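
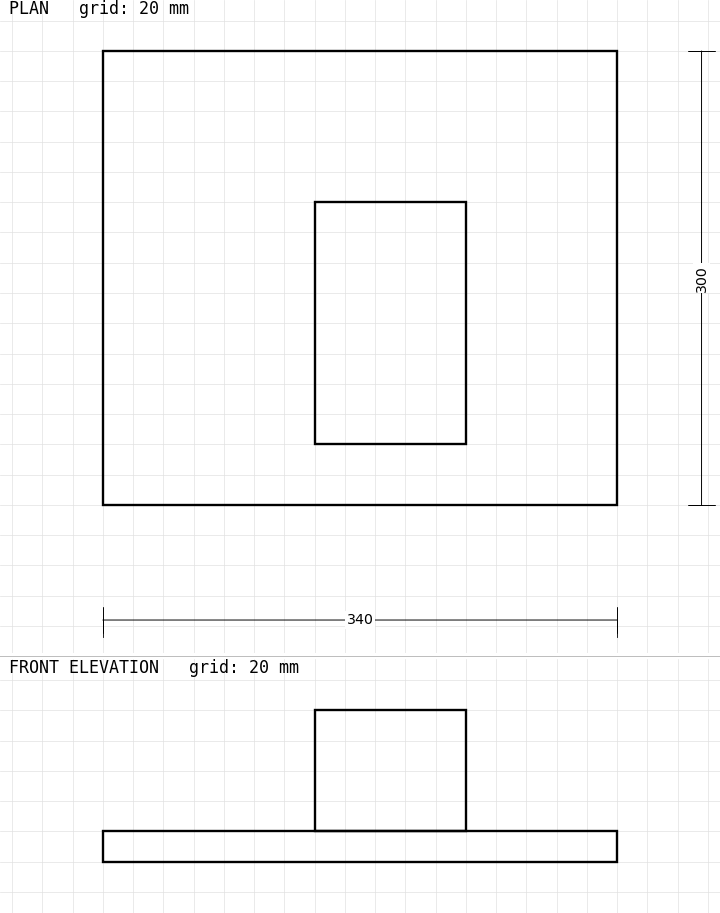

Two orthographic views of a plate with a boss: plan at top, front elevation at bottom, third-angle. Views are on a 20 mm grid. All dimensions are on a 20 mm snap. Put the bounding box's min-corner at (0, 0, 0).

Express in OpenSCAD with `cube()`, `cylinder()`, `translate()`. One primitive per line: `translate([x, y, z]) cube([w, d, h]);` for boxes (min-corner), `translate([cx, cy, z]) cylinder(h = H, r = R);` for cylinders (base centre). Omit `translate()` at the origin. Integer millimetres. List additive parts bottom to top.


cube([340, 300, 20]);
translate([140, 40, 20]) cube([100, 160, 80]);


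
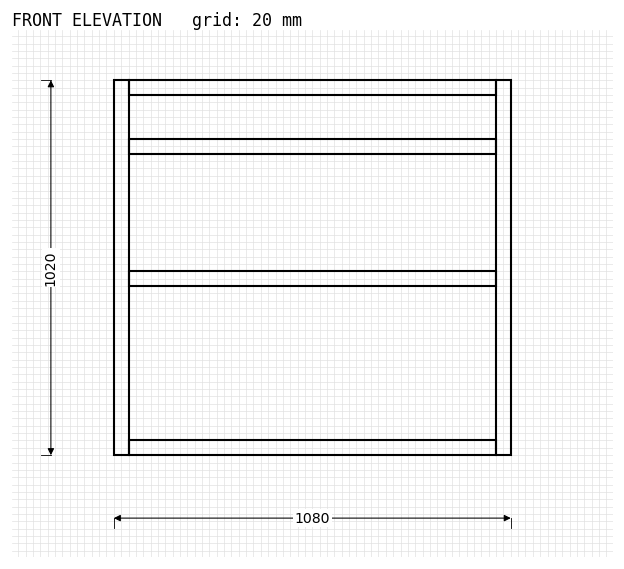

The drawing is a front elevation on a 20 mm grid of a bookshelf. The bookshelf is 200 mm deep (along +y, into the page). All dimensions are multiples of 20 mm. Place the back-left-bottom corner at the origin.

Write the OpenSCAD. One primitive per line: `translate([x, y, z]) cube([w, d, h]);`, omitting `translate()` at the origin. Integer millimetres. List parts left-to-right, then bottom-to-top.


cube([40, 200, 1020]);
translate([40, 0, 0]) cube([1000, 200, 40]);
translate([40, 0, 460]) cube([1000, 200, 40]);
translate([40, 0, 820]) cube([1000, 200, 40]);
translate([40, 0, 980]) cube([1000, 200, 40]);
translate([1040, 0, 0]) cube([40, 200, 1020]);


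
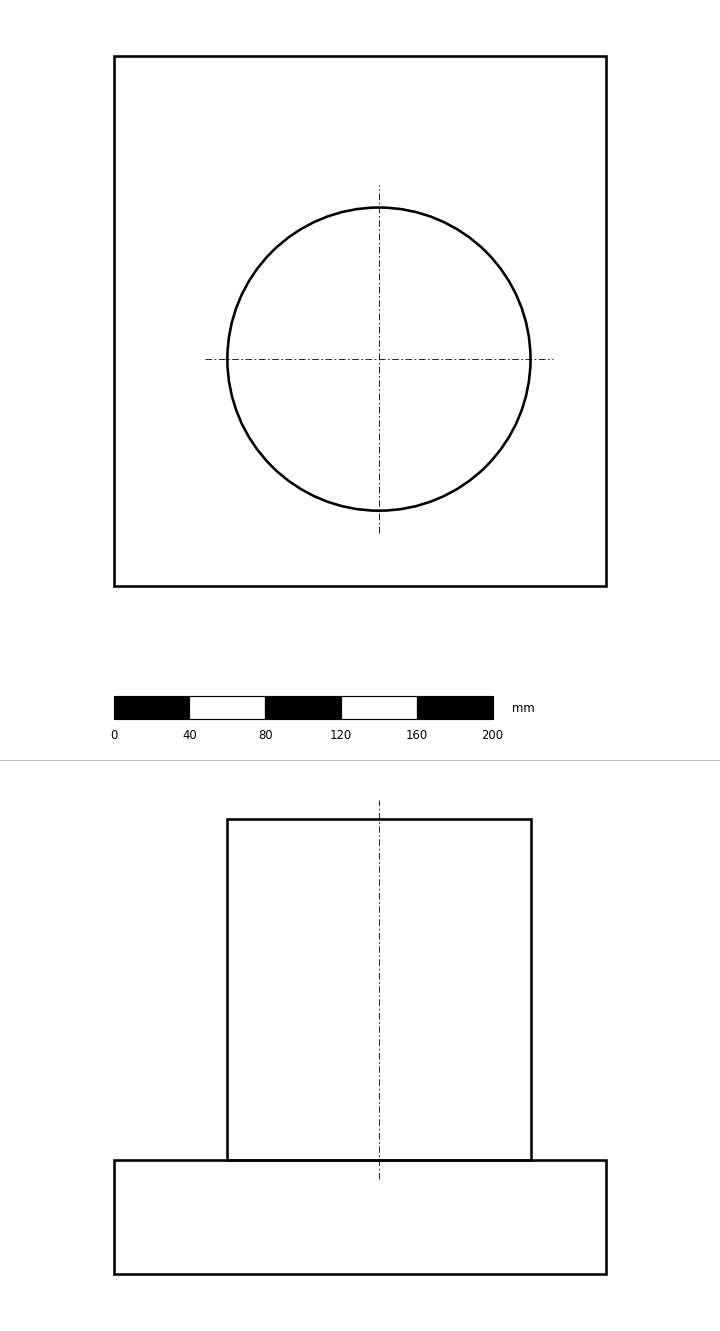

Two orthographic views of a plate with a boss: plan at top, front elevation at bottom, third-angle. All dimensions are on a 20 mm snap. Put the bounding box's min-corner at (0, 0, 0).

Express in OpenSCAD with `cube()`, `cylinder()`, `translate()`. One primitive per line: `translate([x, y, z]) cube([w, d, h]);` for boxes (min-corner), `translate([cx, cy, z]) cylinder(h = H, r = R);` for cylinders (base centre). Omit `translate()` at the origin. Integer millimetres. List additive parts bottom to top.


cube([260, 280, 60]);
translate([140, 120, 60]) cylinder(h = 180, r = 80);


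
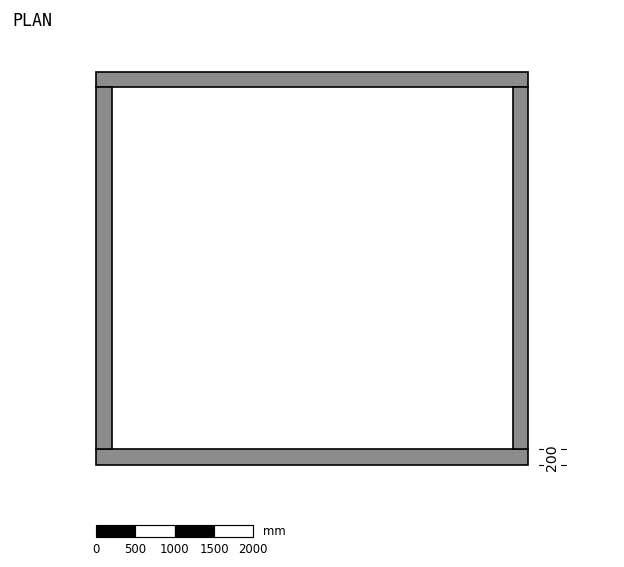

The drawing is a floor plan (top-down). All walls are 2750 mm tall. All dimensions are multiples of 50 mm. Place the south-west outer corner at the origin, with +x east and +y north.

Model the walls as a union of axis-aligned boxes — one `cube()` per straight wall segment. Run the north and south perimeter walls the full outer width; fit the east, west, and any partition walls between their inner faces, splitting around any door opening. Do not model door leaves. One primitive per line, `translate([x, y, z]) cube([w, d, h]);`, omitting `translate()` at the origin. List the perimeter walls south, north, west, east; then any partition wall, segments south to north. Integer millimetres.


cube([5500, 200, 2750]);
translate([0, 4800, 0]) cube([5500, 200, 2750]);
translate([0, 200, 0]) cube([200, 4600, 2750]);
translate([5300, 200, 0]) cube([200, 4600, 2750]);


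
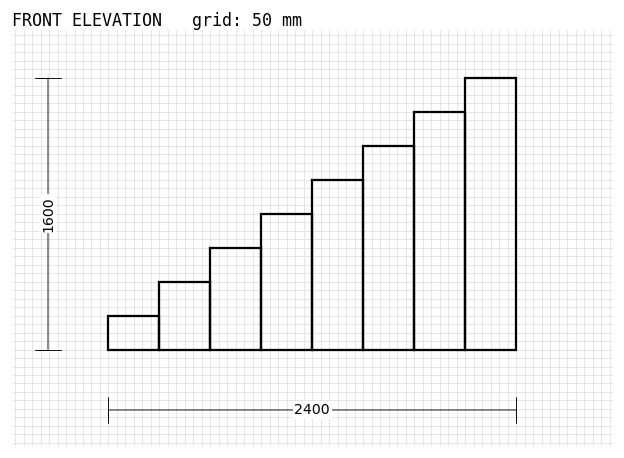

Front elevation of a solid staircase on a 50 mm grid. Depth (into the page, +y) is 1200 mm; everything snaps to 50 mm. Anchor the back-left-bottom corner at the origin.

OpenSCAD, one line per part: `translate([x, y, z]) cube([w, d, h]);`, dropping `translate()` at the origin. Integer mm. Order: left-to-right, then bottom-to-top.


cube([300, 1200, 200]);
translate([300, 0, 0]) cube([300, 1200, 400]);
translate([600, 0, 0]) cube([300, 1200, 600]);
translate([900, 0, 0]) cube([300, 1200, 800]);
translate([1200, 0, 0]) cube([300, 1200, 1000]);
translate([1500, 0, 0]) cube([300, 1200, 1200]);
translate([1800, 0, 0]) cube([300, 1200, 1400]);
translate([2100, 0, 0]) cube([300, 1200, 1600]);


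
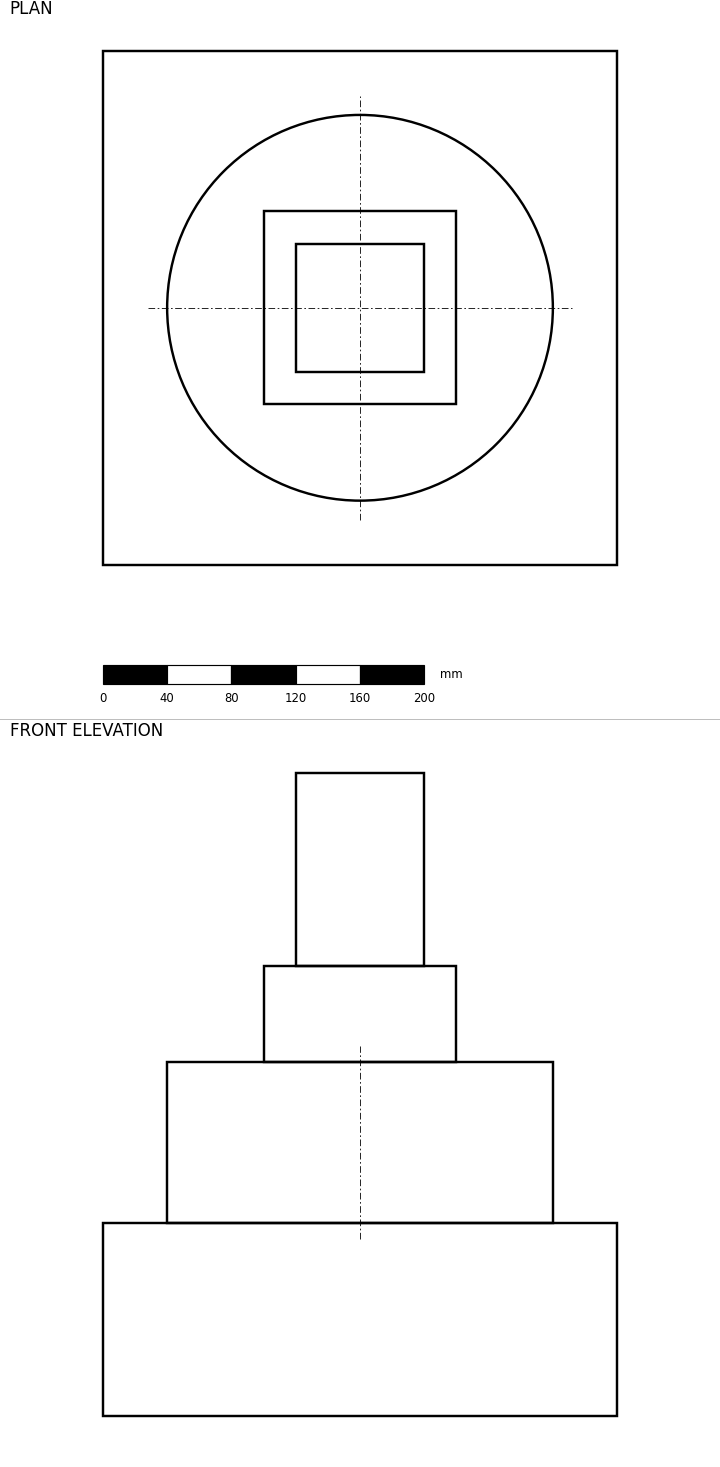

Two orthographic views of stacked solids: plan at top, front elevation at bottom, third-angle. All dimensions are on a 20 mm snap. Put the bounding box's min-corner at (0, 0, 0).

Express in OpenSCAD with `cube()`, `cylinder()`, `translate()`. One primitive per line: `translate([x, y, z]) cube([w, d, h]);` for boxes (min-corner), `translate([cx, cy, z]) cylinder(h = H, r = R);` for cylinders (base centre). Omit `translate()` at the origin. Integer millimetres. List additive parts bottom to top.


cube([320, 320, 120]);
translate([160, 160, 120]) cylinder(h = 100, r = 120);
translate([100, 100, 220]) cube([120, 120, 60]);
translate([120, 120, 280]) cube([80, 80, 120]);


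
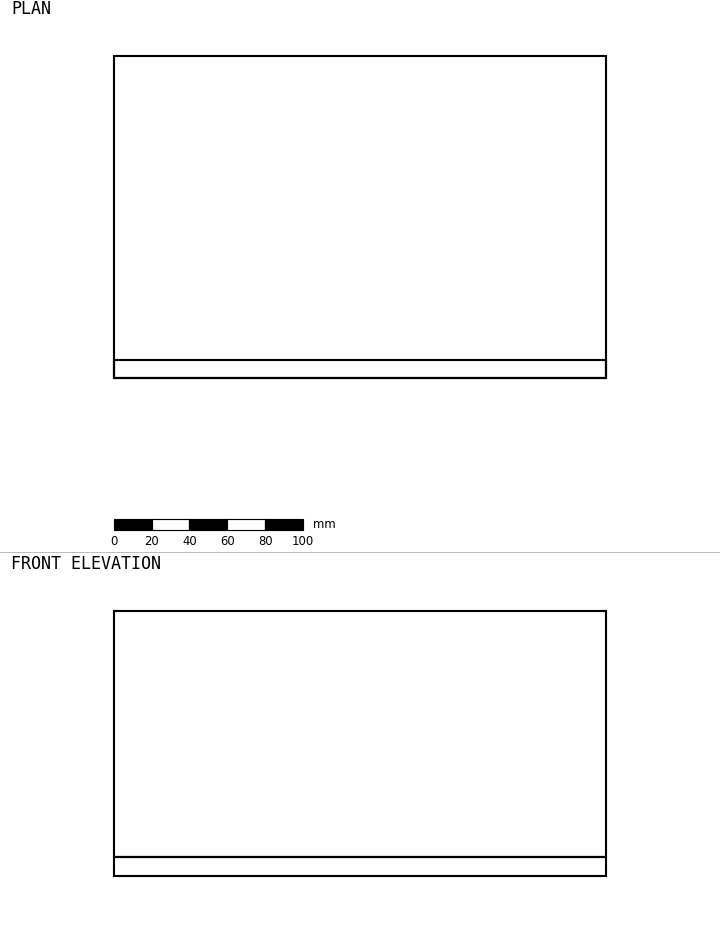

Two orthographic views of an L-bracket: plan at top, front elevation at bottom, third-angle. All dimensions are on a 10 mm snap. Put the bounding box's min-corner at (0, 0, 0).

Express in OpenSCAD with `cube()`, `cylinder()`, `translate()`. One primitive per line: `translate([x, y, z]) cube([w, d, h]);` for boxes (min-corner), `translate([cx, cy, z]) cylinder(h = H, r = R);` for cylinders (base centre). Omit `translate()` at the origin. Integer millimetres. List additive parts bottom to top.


cube([260, 170, 10]);
translate([0, 0, 10]) cube([260, 10, 130]);


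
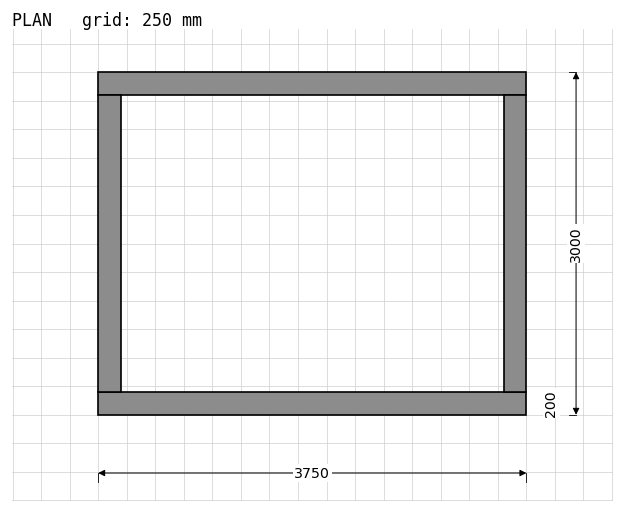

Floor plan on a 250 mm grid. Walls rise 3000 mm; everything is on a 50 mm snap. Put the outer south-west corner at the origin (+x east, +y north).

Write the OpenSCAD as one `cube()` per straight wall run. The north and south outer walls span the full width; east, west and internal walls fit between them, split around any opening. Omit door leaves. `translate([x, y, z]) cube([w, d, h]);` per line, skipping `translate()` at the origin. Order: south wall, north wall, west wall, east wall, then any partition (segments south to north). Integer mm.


cube([3750, 200, 3000]);
translate([0, 2800, 0]) cube([3750, 200, 3000]);
translate([0, 200, 0]) cube([200, 2600, 3000]);
translate([3550, 200, 0]) cube([200, 2600, 3000]);


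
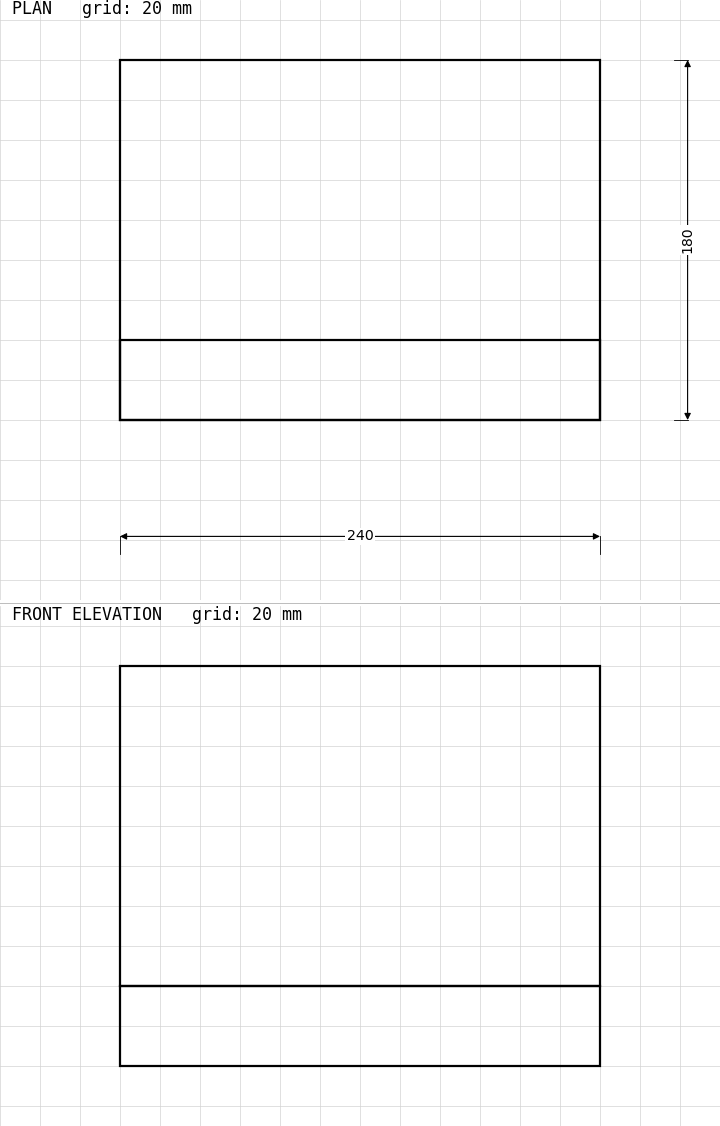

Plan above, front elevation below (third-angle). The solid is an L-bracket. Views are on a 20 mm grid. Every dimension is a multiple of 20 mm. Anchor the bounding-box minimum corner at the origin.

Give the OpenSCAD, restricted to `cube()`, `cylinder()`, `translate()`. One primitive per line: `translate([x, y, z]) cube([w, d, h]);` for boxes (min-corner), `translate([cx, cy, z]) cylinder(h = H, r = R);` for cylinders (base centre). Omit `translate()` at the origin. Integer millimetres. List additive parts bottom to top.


cube([240, 180, 40]);
translate([0, 0, 40]) cube([240, 40, 160]);


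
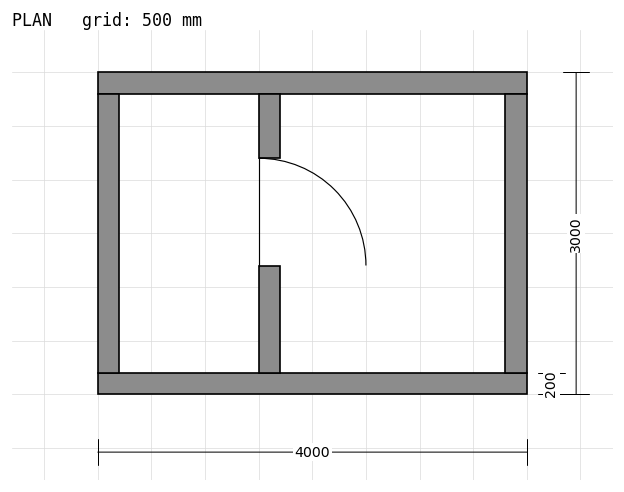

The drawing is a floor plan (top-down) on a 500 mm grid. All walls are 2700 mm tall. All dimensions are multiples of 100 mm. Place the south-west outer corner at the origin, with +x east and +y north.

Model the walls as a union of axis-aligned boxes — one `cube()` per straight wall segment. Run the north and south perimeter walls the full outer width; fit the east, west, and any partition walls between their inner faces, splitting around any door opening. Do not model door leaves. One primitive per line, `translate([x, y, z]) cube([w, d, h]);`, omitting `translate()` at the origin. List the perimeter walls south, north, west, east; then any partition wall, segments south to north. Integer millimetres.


cube([4000, 200, 2700]);
translate([0, 2800, 0]) cube([4000, 200, 2700]);
translate([0, 200, 0]) cube([200, 2600, 2700]);
translate([3800, 200, 0]) cube([200, 2600, 2700]);
translate([1500, 200, 0]) cube([200, 1000, 2700]);
translate([1500, 2200, 0]) cube([200, 600, 2700]);


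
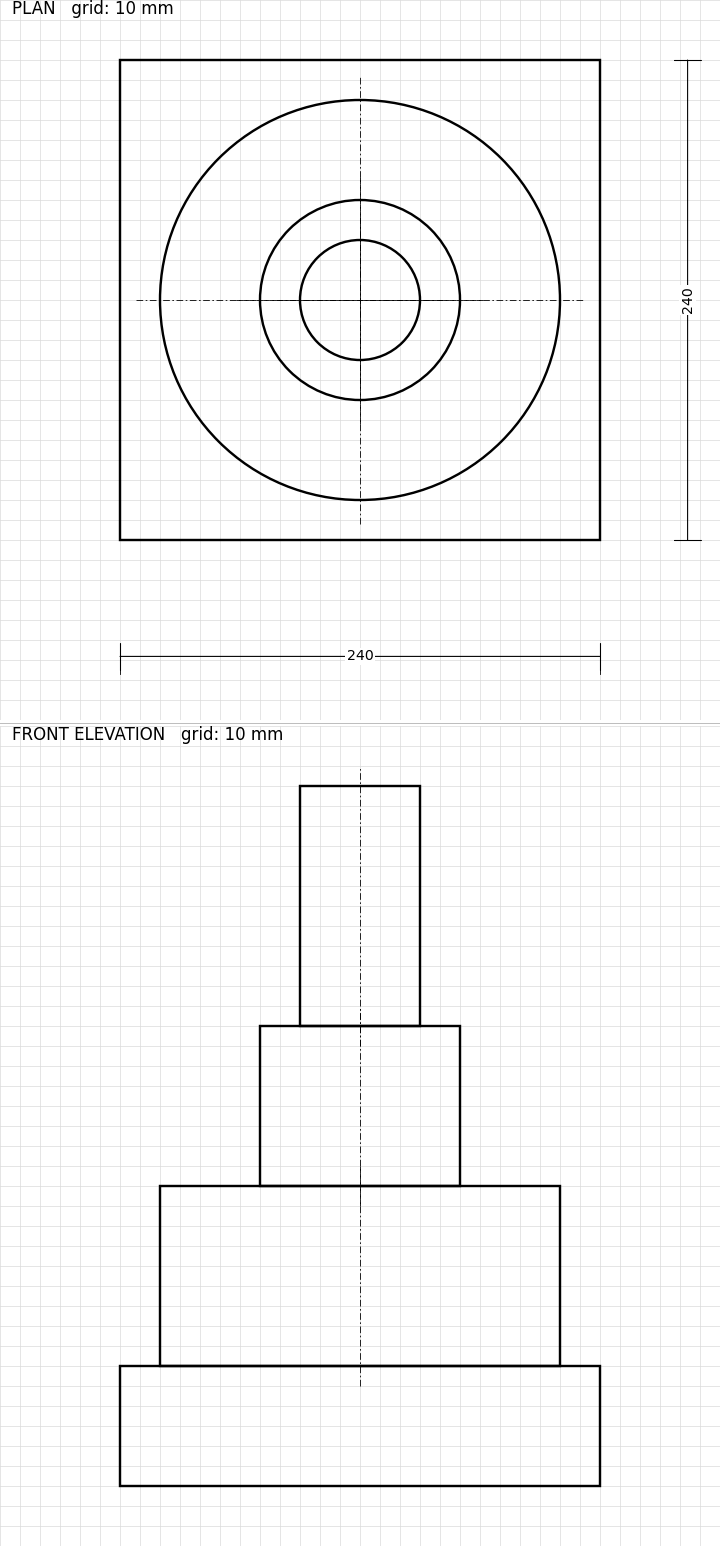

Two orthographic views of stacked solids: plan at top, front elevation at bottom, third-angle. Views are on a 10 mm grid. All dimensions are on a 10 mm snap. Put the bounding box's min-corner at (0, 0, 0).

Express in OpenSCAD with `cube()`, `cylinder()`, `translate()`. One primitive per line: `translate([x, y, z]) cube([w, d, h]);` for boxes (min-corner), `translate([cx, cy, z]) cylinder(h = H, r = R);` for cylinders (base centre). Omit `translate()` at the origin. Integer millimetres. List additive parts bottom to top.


cube([240, 240, 60]);
translate([120, 120, 60]) cylinder(h = 90, r = 100);
translate([120, 120, 150]) cylinder(h = 80, r = 50);
translate([120, 120, 230]) cylinder(h = 120, r = 30);


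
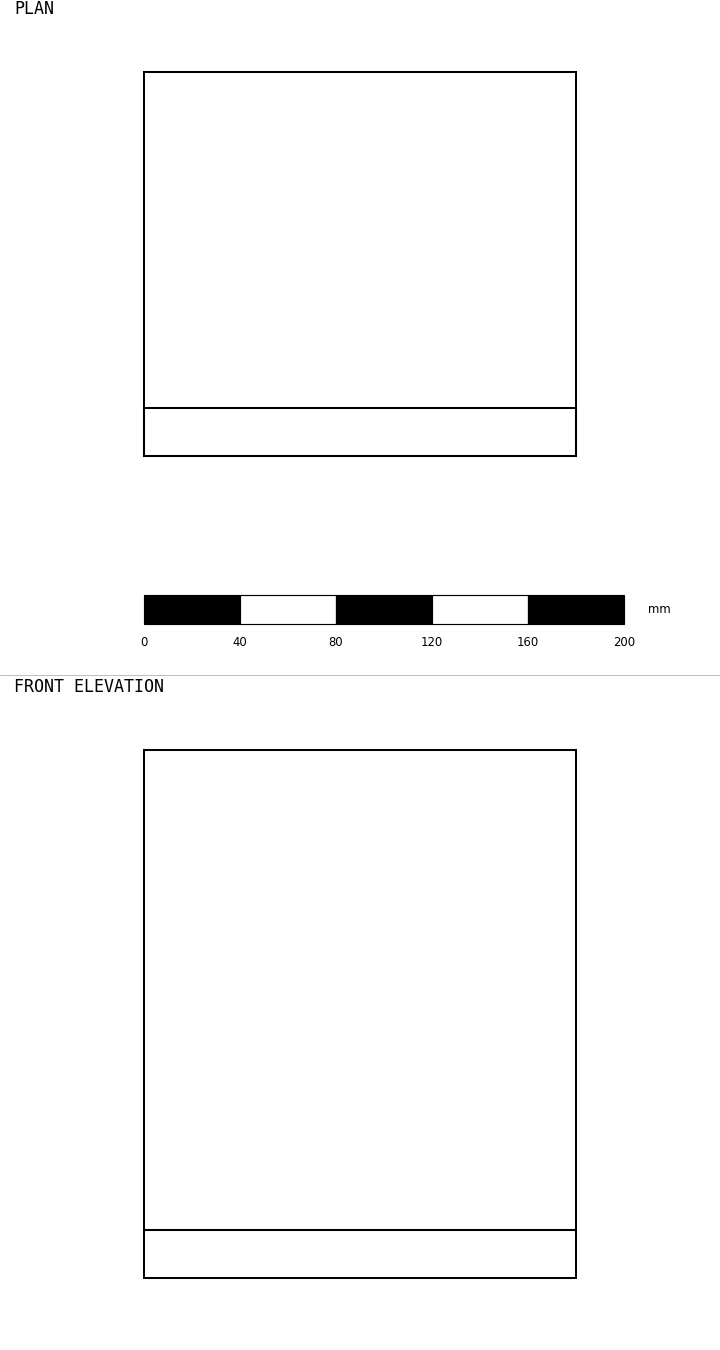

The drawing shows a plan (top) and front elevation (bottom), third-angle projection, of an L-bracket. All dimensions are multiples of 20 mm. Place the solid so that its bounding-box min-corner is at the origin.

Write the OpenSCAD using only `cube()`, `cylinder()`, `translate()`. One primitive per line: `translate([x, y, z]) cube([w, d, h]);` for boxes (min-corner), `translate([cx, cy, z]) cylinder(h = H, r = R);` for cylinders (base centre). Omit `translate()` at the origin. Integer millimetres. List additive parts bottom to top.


cube([180, 160, 20]);
translate([0, 0, 20]) cube([180, 20, 200]);


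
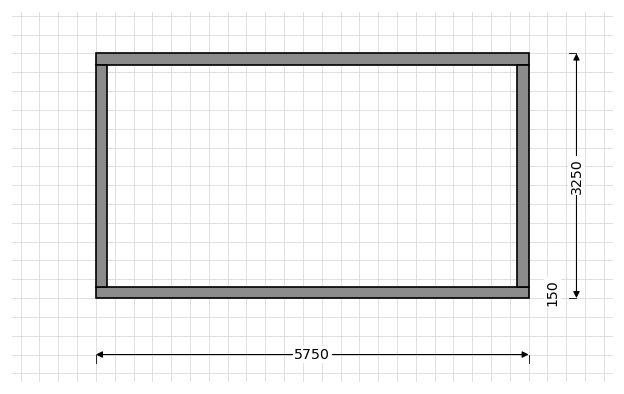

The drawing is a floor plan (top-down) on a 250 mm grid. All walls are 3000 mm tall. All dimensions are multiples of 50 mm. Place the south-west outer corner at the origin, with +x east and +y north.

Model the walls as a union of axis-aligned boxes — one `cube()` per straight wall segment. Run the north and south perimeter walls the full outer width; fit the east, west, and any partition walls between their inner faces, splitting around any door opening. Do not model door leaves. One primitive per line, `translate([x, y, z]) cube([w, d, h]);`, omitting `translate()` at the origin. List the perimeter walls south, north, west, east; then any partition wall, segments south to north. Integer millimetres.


cube([5750, 150, 3000]);
translate([0, 3100, 0]) cube([5750, 150, 3000]);
translate([0, 150, 0]) cube([150, 2950, 3000]);
translate([5600, 150, 0]) cube([150, 2950, 3000]);


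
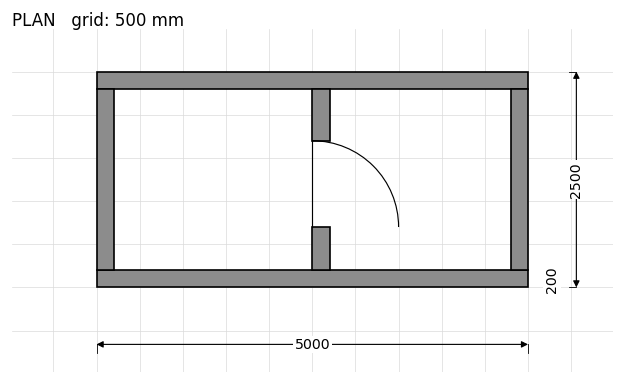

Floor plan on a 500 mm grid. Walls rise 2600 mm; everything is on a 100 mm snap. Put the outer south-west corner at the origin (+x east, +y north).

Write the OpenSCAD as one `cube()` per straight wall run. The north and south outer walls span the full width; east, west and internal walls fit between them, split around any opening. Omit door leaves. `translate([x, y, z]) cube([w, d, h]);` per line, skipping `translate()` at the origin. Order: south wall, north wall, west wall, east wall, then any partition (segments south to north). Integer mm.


cube([5000, 200, 2600]);
translate([0, 2300, 0]) cube([5000, 200, 2600]);
translate([0, 200, 0]) cube([200, 2100, 2600]);
translate([4800, 200, 0]) cube([200, 2100, 2600]);
translate([2500, 200, 0]) cube([200, 500, 2600]);
translate([2500, 1700, 0]) cube([200, 600, 2600]);


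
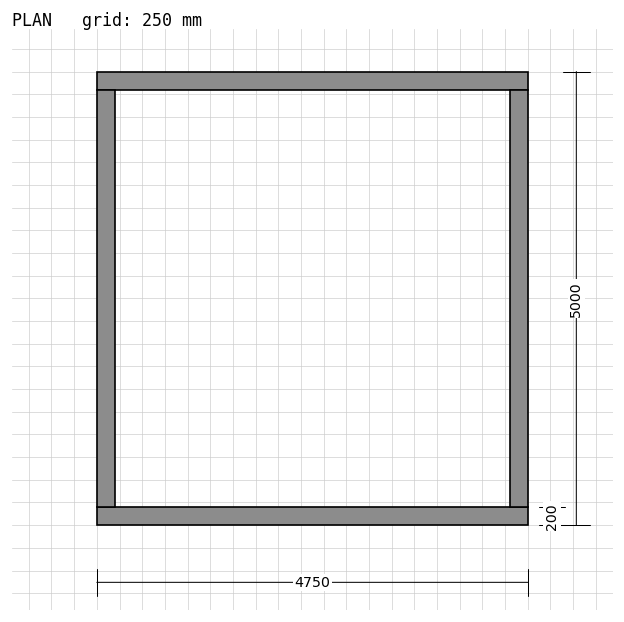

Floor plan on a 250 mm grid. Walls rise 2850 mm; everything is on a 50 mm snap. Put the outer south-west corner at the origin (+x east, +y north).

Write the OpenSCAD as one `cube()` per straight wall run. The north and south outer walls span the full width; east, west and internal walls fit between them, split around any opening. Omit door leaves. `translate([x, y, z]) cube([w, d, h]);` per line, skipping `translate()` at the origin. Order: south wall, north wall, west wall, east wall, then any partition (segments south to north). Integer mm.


cube([4750, 200, 2850]);
translate([0, 4800, 0]) cube([4750, 200, 2850]);
translate([0, 200, 0]) cube([200, 4600, 2850]);
translate([4550, 200, 0]) cube([200, 4600, 2850]);


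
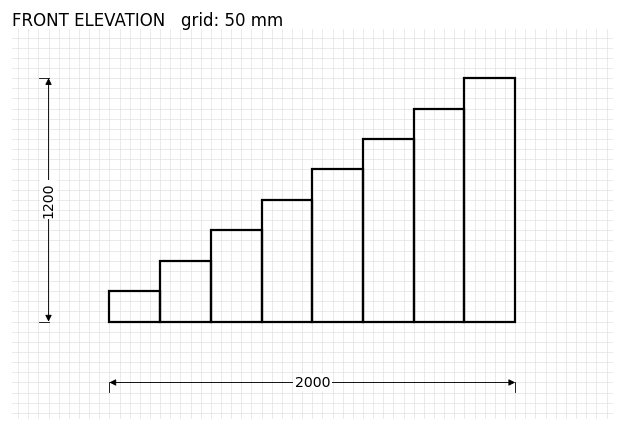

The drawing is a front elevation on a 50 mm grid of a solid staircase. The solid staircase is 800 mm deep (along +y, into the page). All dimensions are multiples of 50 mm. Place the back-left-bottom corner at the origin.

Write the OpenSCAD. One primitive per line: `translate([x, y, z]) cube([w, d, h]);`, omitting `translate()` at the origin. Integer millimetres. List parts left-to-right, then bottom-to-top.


cube([250, 800, 150]);
translate([250, 0, 0]) cube([250, 800, 300]);
translate([500, 0, 0]) cube([250, 800, 450]);
translate([750, 0, 0]) cube([250, 800, 600]);
translate([1000, 0, 0]) cube([250, 800, 750]);
translate([1250, 0, 0]) cube([250, 800, 900]);
translate([1500, 0, 0]) cube([250, 800, 1050]);
translate([1750, 0, 0]) cube([250, 800, 1200]);


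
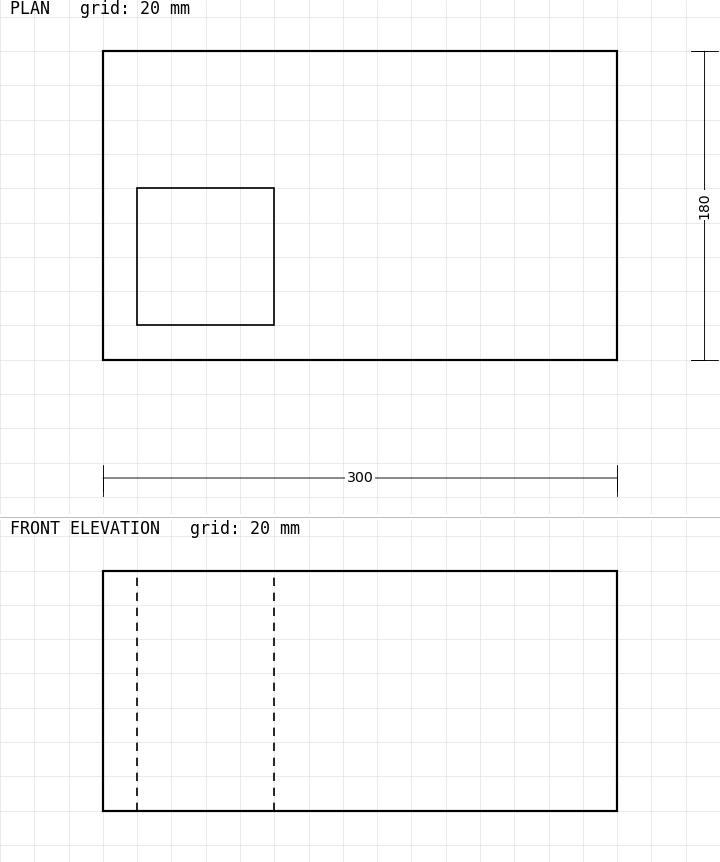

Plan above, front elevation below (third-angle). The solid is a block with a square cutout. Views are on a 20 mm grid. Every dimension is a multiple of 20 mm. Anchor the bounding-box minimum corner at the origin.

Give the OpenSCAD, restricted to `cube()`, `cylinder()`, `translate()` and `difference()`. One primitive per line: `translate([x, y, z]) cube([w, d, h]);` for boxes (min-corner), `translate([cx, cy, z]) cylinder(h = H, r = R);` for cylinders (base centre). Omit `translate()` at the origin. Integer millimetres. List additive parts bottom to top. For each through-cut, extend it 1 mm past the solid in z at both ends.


difference() {
  cube([300, 180, 140]);
  translate([20, 20, -1]) cube([80, 80, 142]);
}


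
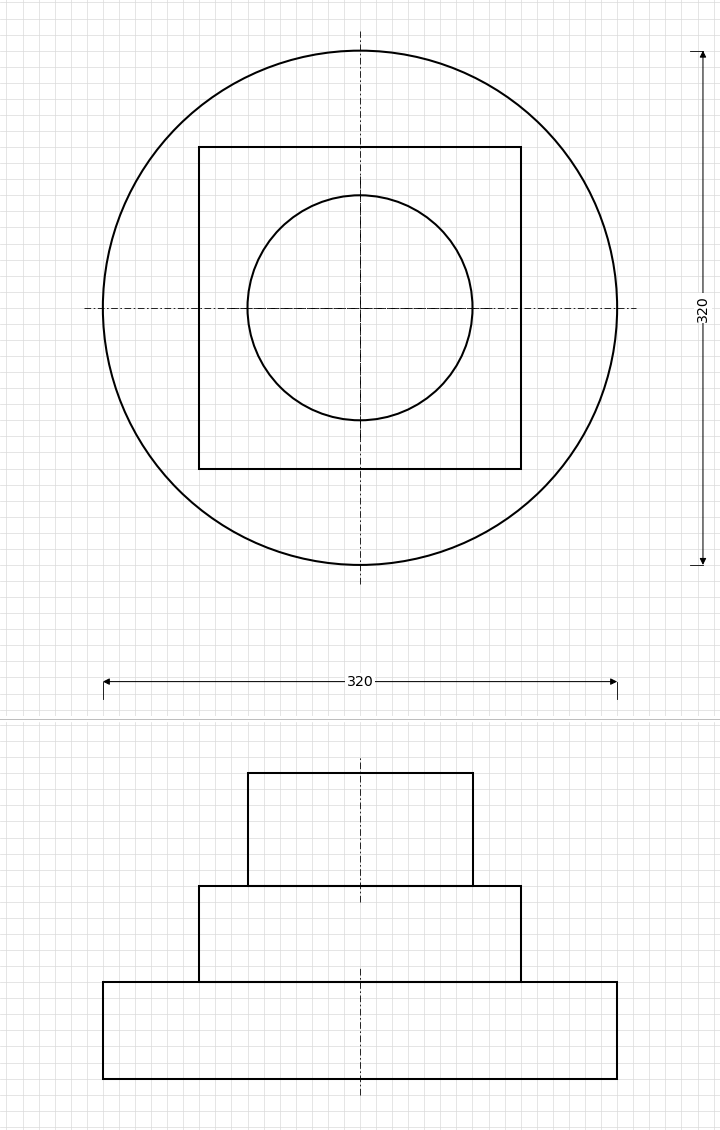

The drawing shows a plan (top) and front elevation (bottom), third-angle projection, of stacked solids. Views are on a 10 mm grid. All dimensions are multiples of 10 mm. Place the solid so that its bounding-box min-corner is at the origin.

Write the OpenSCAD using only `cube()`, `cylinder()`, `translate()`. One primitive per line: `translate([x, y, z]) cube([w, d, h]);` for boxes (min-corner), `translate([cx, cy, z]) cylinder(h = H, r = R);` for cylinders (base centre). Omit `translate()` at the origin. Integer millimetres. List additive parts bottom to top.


translate([160, 160, 0]) cylinder(h = 60, r = 160);
translate([60, 60, 60]) cube([200, 200, 60]);
translate([160, 160, 120]) cylinder(h = 70, r = 70);


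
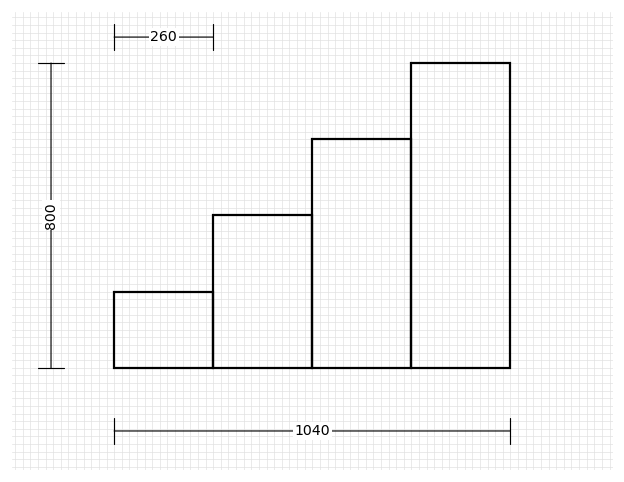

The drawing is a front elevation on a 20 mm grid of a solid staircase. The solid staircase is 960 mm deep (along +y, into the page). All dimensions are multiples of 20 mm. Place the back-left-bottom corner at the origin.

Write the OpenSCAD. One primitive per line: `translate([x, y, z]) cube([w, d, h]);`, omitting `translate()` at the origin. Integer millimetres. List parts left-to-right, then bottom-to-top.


cube([260, 960, 200]);
translate([260, 0, 0]) cube([260, 960, 400]);
translate([520, 0, 0]) cube([260, 960, 600]);
translate([780, 0, 0]) cube([260, 960, 800]);


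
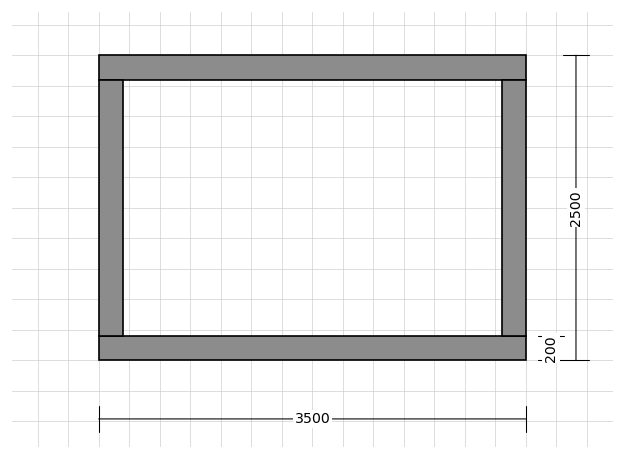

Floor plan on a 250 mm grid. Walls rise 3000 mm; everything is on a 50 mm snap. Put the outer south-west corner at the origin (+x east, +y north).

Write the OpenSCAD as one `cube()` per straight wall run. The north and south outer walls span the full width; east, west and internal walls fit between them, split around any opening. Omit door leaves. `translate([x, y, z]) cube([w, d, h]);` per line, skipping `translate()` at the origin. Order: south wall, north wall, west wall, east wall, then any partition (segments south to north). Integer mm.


cube([3500, 200, 3000]);
translate([0, 2300, 0]) cube([3500, 200, 3000]);
translate([0, 200, 0]) cube([200, 2100, 3000]);
translate([3300, 200, 0]) cube([200, 2100, 3000]);


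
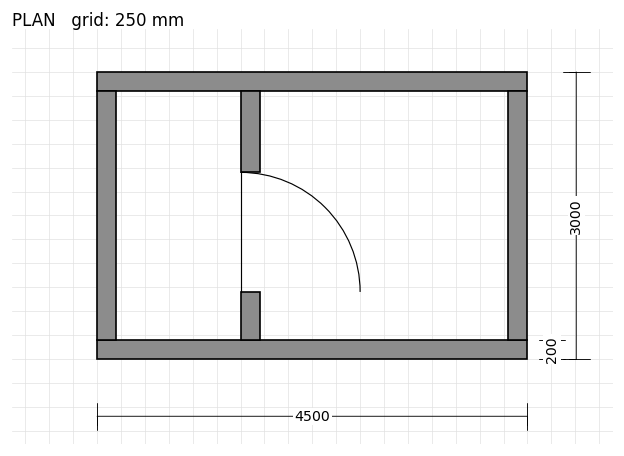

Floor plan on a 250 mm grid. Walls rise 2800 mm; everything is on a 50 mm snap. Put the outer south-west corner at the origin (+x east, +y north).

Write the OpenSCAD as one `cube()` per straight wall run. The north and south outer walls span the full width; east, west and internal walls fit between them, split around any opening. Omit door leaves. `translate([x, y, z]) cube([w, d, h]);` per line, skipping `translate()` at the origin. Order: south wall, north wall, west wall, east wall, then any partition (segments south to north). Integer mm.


cube([4500, 200, 2800]);
translate([0, 2800, 0]) cube([4500, 200, 2800]);
translate([0, 200, 0]) cube([200, 2600, 2800]);
translate([4300, 200, 0]) cube([200, 2600, 2800]);
translate([1500, 200, 0]) cube([200, 500, 2800]);
translate([1500, 1950, 0]) cube([200, 850, 2800]);


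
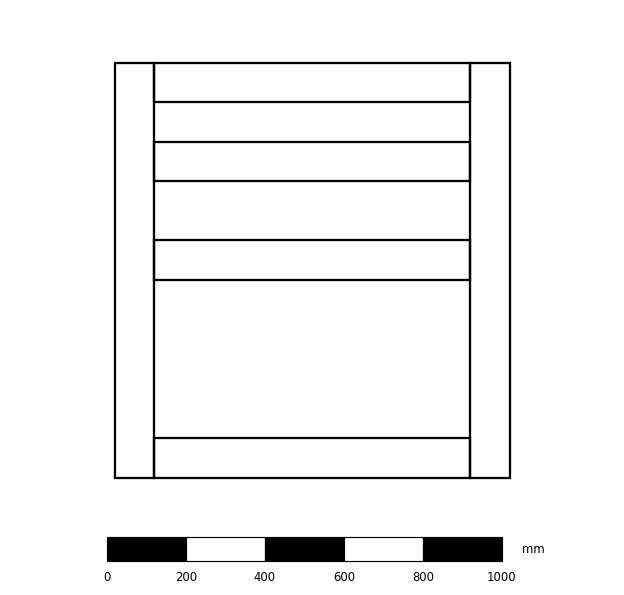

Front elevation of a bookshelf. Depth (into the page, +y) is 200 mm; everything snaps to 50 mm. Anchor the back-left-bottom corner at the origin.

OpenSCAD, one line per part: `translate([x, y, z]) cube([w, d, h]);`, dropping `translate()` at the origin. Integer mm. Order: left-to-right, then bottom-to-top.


cube([100, 200, 1050]);
translate([100, 0, 0]) cube([800, 200, 100]);
translate([100, 0, 500]) cube([800, 200, 100]);
translate([100, 0, 750]) cube([800, 200, 100]);
translate([100, 0, 950]) cube([800, 200, 100]);
translate([900, 0, 0]) cube([100, 200, 1050]);


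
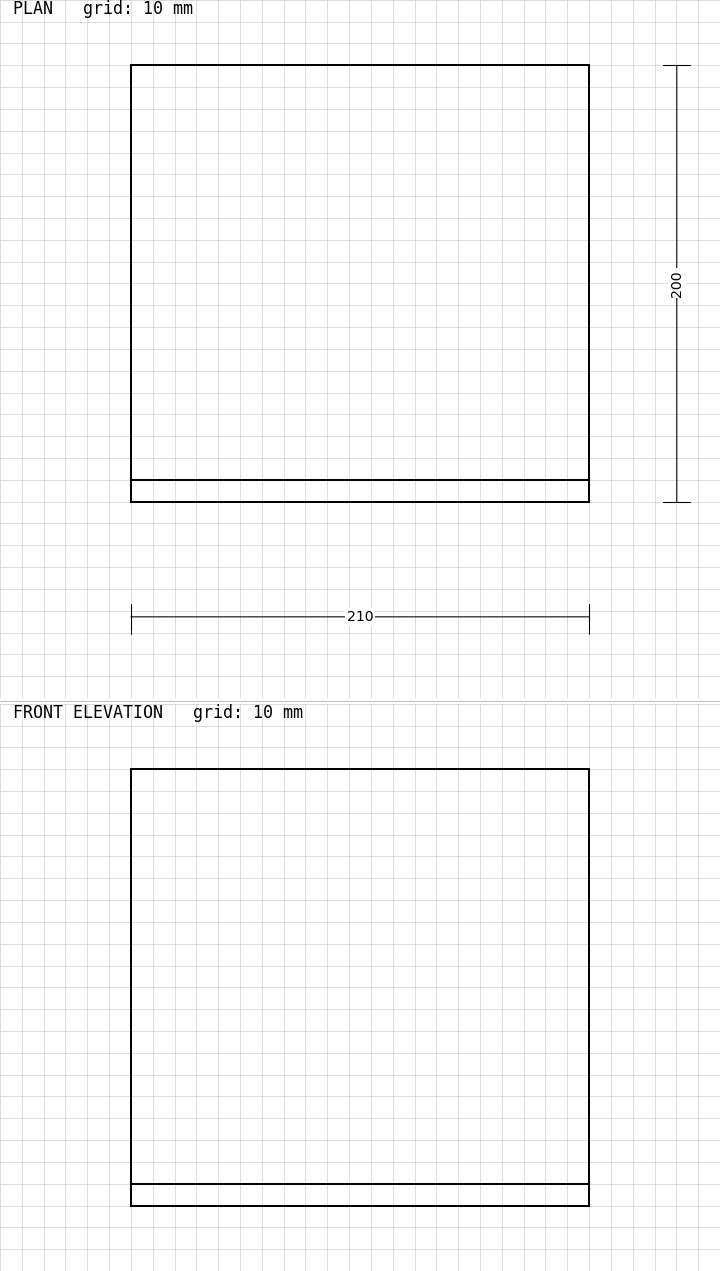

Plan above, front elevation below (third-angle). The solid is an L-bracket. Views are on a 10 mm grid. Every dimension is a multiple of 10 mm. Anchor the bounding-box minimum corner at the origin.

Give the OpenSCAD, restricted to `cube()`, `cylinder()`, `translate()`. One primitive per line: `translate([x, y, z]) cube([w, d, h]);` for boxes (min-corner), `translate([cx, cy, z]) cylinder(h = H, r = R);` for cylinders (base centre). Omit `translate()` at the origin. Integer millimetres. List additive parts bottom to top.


cube([210, 200, 10]);
translate([0, 0, 10]) cube([210, 10, 190]);


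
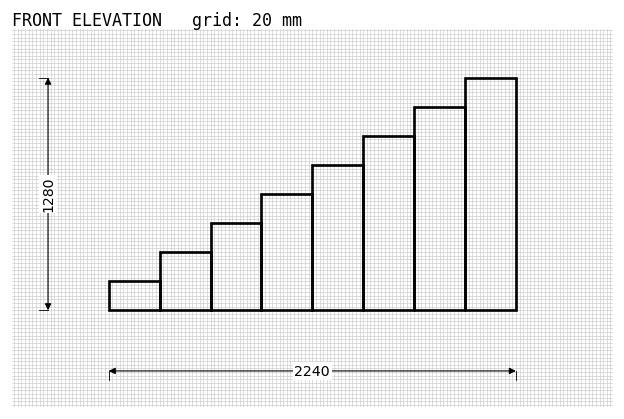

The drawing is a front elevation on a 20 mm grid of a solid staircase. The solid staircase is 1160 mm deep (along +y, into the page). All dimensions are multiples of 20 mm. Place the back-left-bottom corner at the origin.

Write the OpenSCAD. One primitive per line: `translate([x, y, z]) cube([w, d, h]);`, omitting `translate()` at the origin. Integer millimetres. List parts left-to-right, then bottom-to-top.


cube([280, 1160, 160]);
translate([280, 0, 0]) cube([280, 1160, 320]);
translate([560, 0, 0]) cube([280, 1160, 480]);
translate([840, 0, 0]) cube([280, 1160, 640]);
translate([1120, 0, 0]) cube([280, 1160, 800]);
translate([1400, 0, 0]) cube([280, 1160, 960]);
translate([1680, 0, 0]) cube([280, 1160, 1120]);
translate([1960, 0, 0]) cube([280, 1160, 1280]);


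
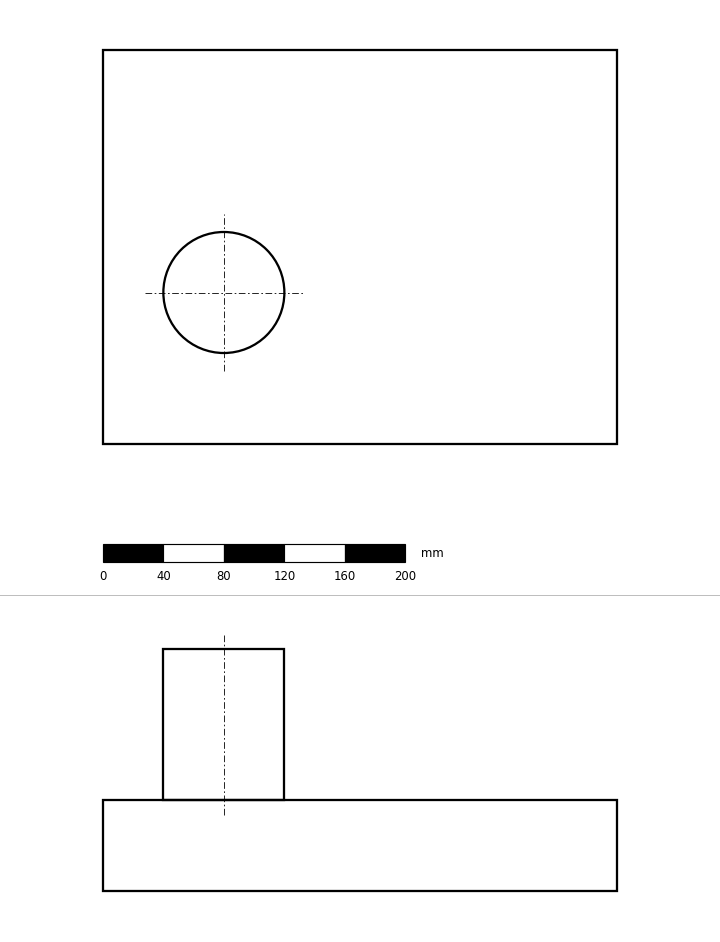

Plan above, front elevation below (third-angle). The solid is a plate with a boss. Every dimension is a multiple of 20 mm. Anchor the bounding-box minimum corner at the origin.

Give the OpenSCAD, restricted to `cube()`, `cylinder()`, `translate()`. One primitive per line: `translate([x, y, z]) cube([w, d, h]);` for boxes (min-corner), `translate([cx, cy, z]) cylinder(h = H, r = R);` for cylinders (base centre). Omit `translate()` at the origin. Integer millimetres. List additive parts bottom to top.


cube([340, 260, 60]);
translate([80, 100, 60]) cylinder(h = 100, r = 40);


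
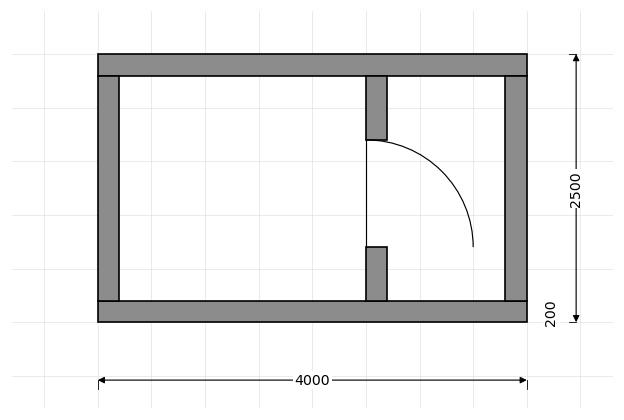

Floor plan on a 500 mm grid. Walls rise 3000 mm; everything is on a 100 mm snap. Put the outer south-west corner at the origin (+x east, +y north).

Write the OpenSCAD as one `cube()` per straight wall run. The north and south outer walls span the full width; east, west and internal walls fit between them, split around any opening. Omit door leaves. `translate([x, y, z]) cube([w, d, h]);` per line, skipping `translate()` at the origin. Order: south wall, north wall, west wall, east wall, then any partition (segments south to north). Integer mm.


cube([4000, 200, 3000]);
translate([0, 2300, 0]) cube([4000, 200, 3000]);
translate([0, 200, 0]) cube([200, 2100, 3000]);
translate([3800, 200, 0]) cube([200, 2100, 3000]);
translate([2500, 200, 0]) cube([200, 500, 3000]);
translate([2500, 1700, 0]) cube([200, 600, 3000]);


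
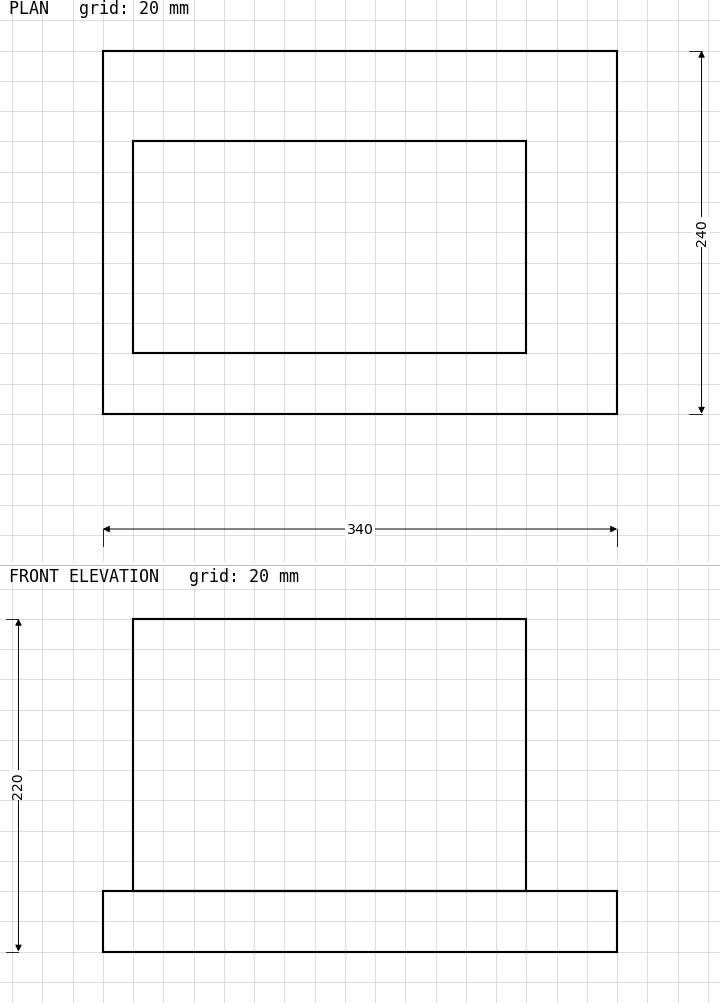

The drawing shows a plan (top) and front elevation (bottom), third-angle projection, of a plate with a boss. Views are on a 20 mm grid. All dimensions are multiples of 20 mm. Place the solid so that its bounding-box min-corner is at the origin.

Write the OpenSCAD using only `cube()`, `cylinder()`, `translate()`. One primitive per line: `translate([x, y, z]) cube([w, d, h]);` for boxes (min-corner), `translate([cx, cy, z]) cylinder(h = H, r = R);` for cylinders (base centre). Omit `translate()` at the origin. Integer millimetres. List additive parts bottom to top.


cube([340, 240, 40]);
translate([20, 40, 40]) cube([260, 140, 180]);


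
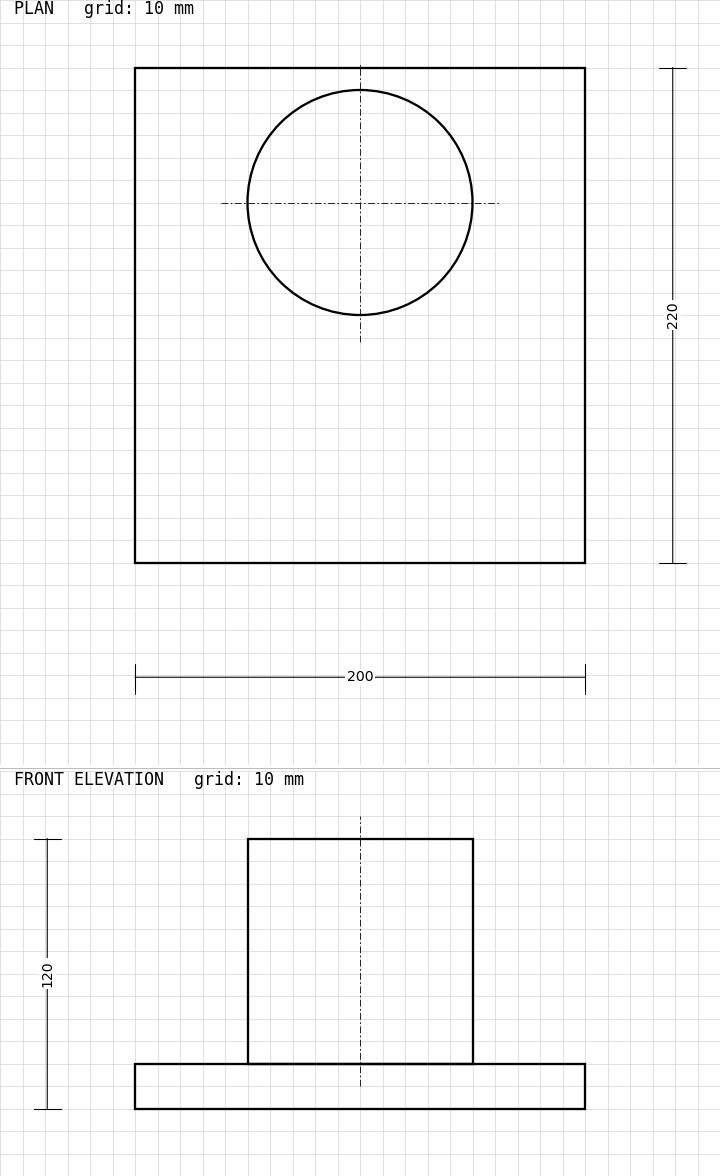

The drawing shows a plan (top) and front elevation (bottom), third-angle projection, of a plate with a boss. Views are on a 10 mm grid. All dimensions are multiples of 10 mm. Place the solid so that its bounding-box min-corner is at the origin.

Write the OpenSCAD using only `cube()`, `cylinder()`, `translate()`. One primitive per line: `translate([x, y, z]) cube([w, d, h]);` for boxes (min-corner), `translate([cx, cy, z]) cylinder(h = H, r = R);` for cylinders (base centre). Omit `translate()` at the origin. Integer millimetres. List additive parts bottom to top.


cube([200, 220, 20]);
translate([100, 160, 20]) cylinder(h = 100, r = 50);


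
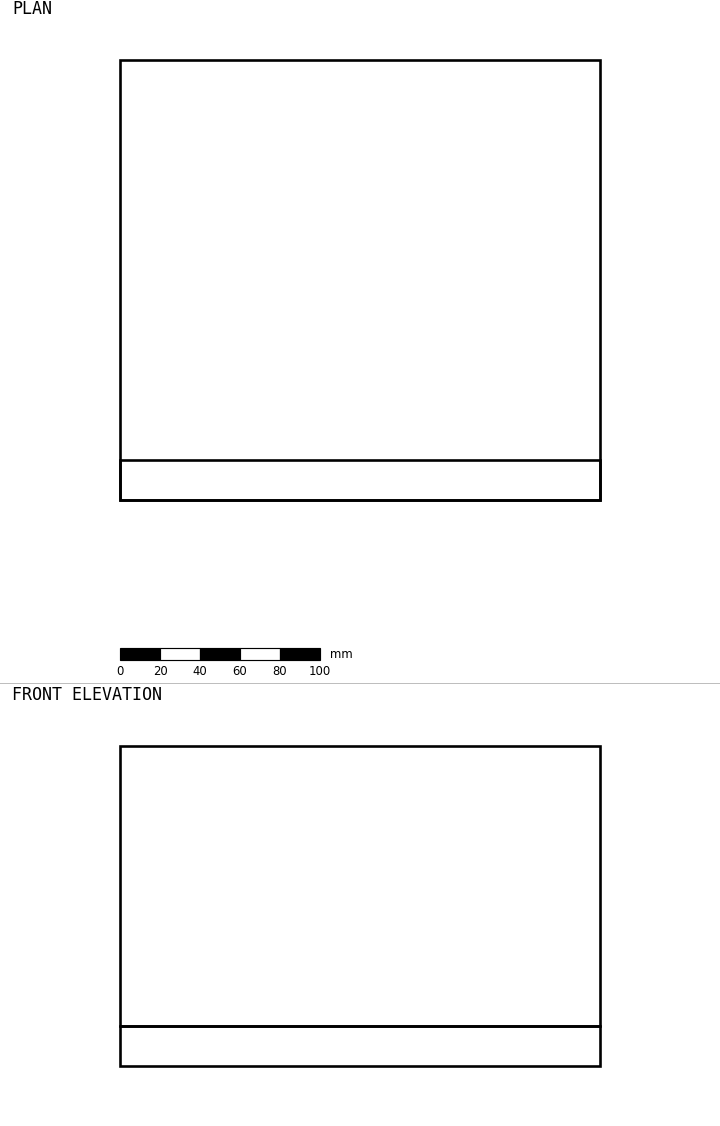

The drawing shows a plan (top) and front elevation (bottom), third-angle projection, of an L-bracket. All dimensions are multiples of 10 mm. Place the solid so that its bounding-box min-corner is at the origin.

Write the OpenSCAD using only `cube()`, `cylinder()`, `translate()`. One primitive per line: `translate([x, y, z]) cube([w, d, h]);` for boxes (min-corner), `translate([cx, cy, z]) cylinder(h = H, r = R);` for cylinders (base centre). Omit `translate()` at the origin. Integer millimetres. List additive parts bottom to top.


cube([240, 220, 20]);
translate([0, 0, 20]) cube([240, 20, 140]);


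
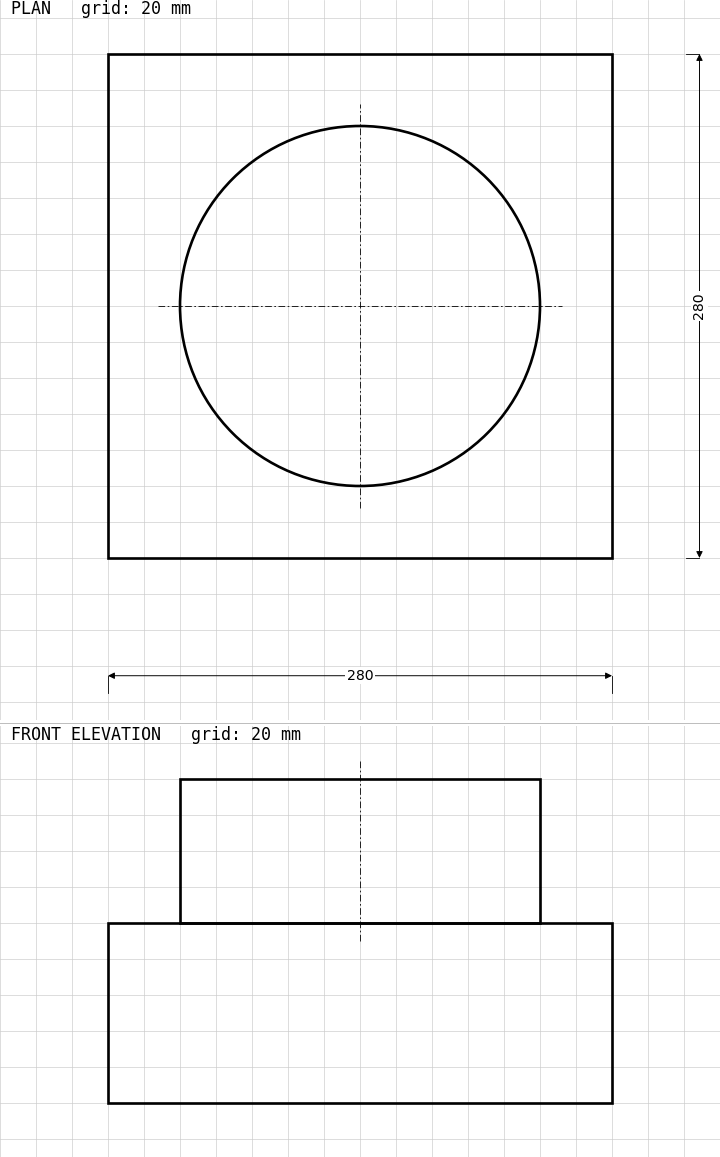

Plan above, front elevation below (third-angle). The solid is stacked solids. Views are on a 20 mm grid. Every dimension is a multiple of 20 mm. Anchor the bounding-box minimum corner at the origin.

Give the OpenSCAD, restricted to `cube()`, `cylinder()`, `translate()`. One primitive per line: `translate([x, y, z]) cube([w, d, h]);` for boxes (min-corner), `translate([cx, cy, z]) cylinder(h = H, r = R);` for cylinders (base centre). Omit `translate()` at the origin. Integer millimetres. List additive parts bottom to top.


cube([280, 280, 100]);
translate([140, 140, 100]) cylinder(h = 80, r = 100);


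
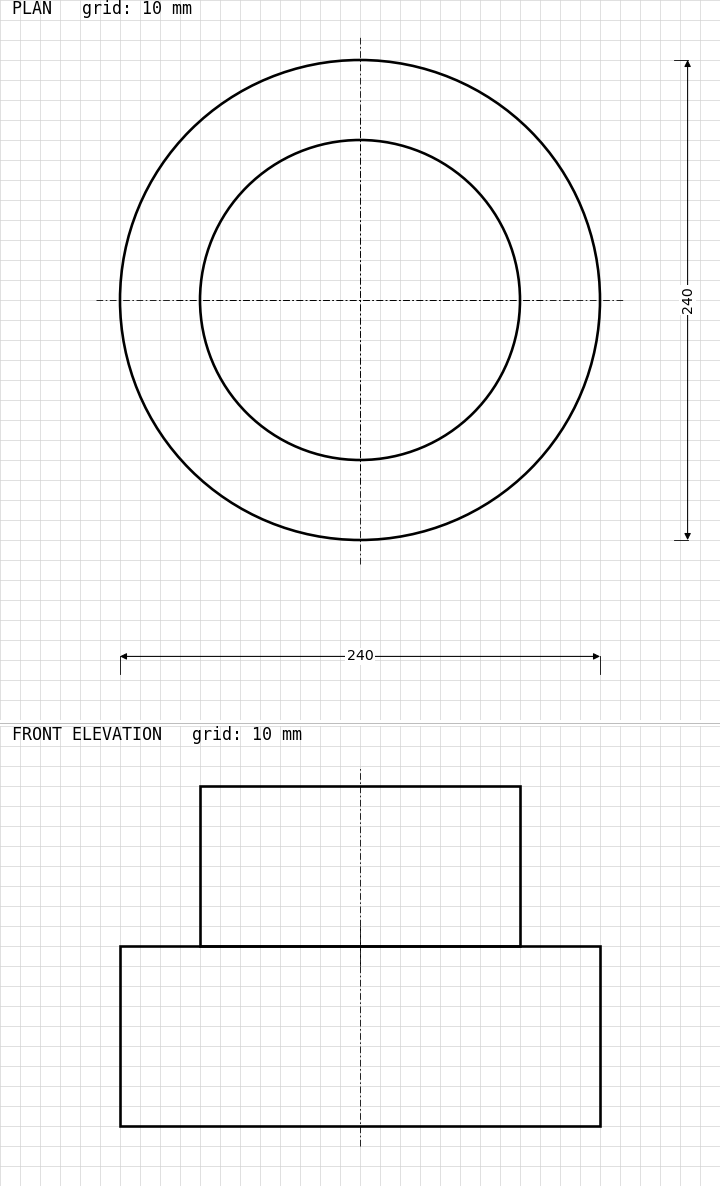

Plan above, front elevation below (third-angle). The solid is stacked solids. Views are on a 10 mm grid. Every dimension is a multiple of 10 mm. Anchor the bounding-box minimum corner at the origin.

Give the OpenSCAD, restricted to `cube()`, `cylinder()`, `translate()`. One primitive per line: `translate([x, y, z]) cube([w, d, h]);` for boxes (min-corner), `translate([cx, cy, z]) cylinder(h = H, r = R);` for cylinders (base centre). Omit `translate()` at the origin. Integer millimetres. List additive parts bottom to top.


translate([120, 120, 0]) cylinder(h = 90, r = 120);
translate([120, 120, 90]) cylinder(h = 80, r = 80);


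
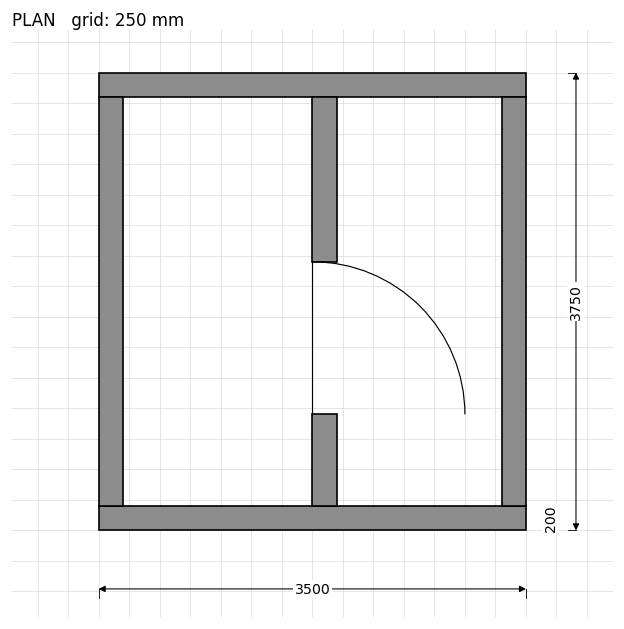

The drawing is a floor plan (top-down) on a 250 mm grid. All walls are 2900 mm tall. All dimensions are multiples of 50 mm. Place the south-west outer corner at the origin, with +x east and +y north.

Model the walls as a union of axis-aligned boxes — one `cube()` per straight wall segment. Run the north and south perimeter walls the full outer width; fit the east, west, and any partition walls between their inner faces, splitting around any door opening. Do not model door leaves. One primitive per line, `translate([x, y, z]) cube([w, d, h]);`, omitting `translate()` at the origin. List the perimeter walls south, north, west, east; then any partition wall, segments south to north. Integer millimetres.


cube([3500, 200, 2900]);
translate([0, 3550, 0]) cube([3500, 200, 2900]);
translate([0, 200, 0]) cube([200, 3350, 2900]);
translate([3300, 200, 0]) cube([200, 3350, 2900]);
translate([1750, 200, 0]) cube([200, 750, 2900]);
translate([1750, 2200, 0]) cube([200, 1350, 2900]);


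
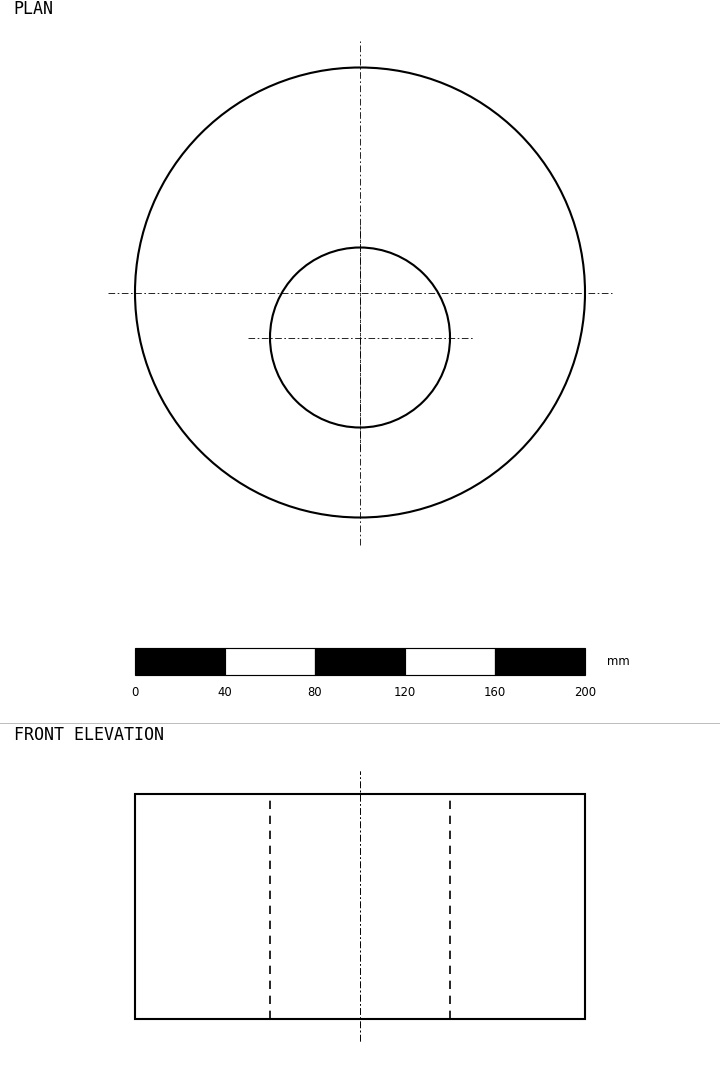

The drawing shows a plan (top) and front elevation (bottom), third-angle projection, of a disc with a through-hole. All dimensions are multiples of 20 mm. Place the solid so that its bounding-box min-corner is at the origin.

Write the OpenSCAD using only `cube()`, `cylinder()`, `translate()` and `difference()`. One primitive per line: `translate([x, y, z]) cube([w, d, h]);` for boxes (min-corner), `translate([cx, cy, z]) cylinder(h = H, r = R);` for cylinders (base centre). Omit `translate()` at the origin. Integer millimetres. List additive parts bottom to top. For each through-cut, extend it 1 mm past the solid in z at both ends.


difference() {
  translate([100, 100, 0]) cylinder(h = 100, r = 100);
  translate([100, 80, -1]) cylinder(h = 102, r = 40);
}


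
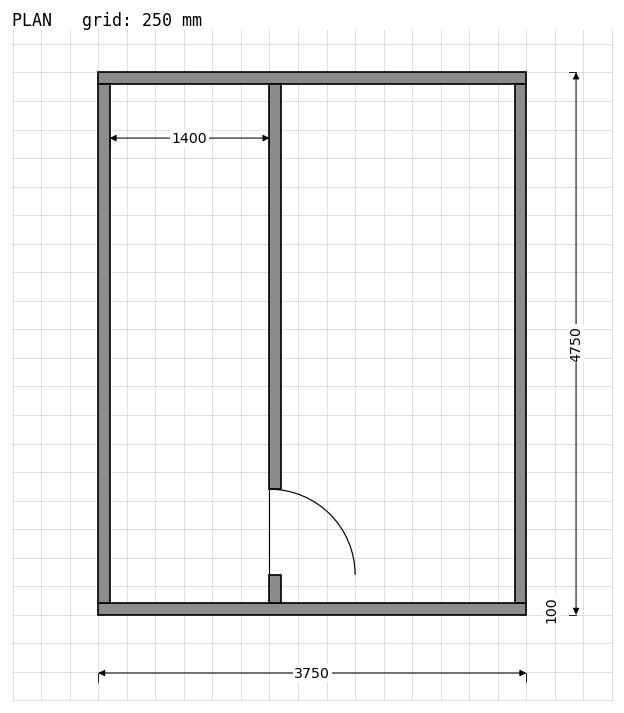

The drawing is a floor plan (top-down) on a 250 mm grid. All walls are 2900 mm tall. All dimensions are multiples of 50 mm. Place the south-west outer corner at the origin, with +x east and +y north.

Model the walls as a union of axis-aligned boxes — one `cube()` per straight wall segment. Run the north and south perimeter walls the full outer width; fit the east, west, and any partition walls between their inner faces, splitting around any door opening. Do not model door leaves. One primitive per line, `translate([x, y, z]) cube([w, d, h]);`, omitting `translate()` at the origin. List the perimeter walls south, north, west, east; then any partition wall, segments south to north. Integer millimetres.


cube([3750, 100, 2900]);
translate([0, 4650, 0]) cube([3750, 100, 2900]);
translate([0, 100, 0]) cube([100, 4550, 2900]);
translate([3650, 100, 0]) cube([100, 4550, 2900]);
translate([1500, 100, 0]) cube([100, 250, 2900]);
translate([1500, 1100, 0]) cube([100, 3550, 2900]);


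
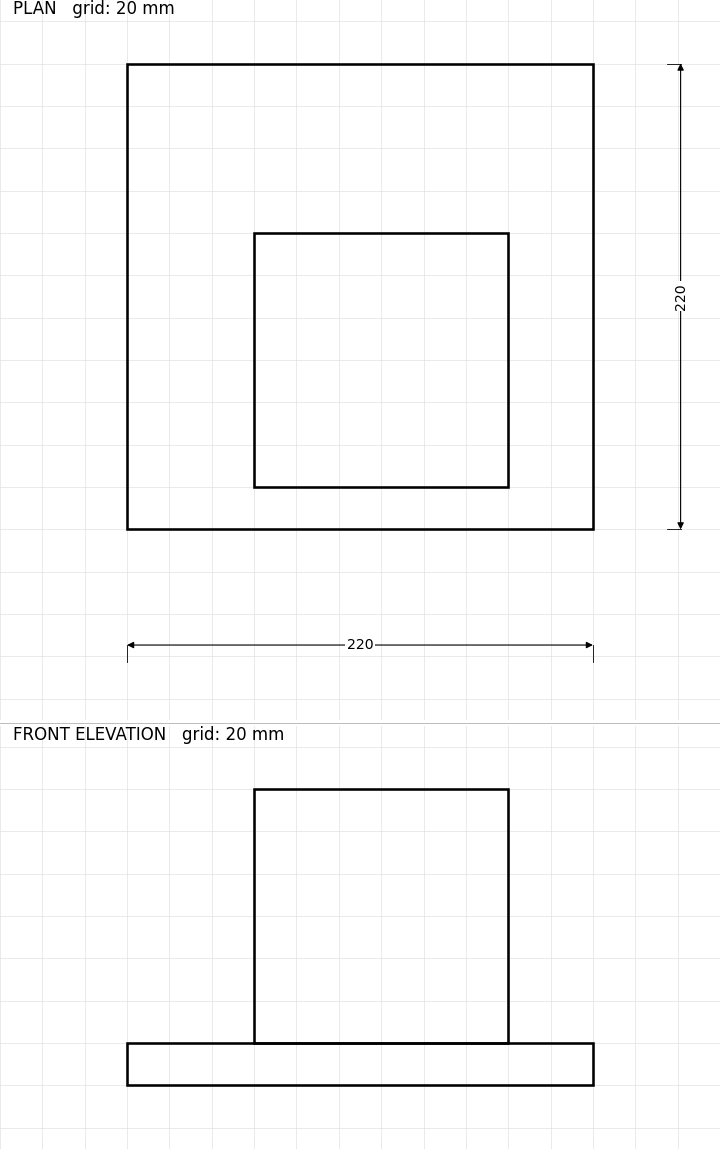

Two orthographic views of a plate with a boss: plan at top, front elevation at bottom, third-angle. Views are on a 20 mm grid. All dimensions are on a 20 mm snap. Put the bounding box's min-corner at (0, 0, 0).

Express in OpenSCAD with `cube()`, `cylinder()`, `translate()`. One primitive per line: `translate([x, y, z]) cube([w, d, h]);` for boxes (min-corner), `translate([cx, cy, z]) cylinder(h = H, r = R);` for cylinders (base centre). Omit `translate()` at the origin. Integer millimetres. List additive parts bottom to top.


cube([220, 220, 20]);
translate([60, 20, 20]) cube([120, 120, 120]);


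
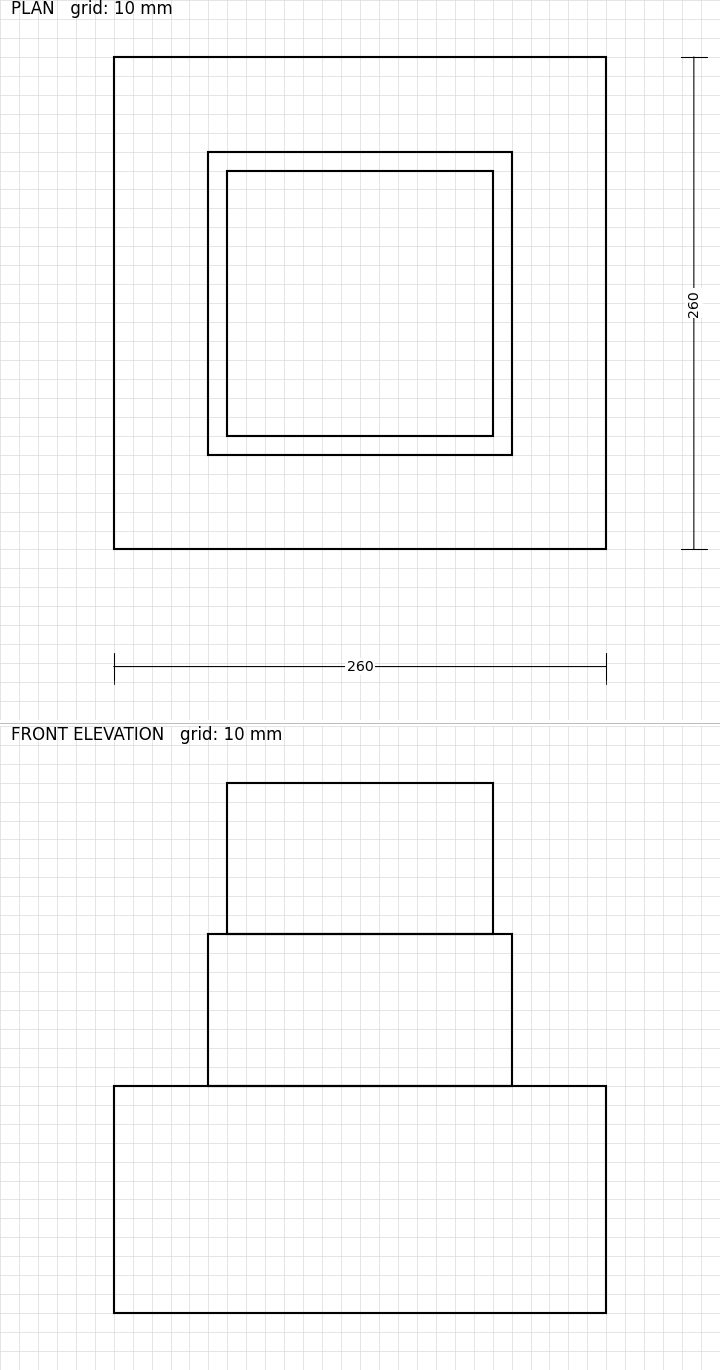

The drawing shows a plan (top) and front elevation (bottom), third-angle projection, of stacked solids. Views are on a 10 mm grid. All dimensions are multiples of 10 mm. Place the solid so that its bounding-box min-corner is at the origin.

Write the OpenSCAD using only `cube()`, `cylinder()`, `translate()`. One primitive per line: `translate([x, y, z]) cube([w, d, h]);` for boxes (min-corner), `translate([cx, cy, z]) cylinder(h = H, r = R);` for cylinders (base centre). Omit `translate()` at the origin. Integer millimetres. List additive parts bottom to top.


cube([260, 260, 120]);
translate([50, 50, 120]) cube([160, 160, 80]);
translate([60, 60, 200]) cube([140, 140, 80]);


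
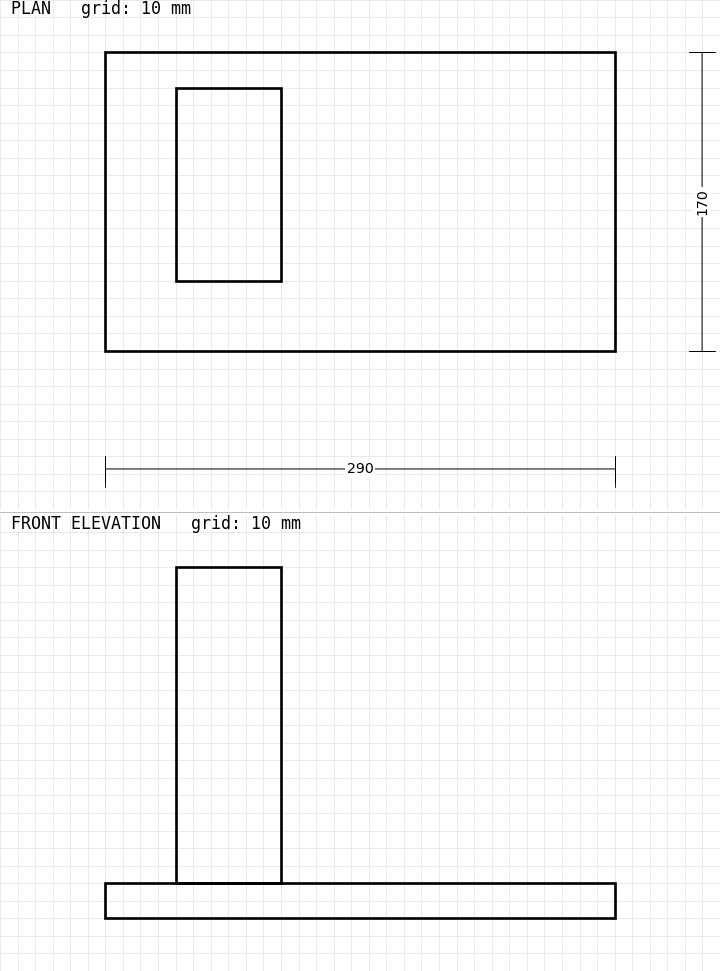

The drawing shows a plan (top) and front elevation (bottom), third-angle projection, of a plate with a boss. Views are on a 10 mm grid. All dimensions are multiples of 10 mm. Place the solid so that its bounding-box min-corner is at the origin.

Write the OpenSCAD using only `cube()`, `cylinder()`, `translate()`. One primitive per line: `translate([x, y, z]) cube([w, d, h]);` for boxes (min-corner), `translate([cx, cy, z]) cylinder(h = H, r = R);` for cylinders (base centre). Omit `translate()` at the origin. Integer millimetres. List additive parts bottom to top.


cube([290, 170, 20]);
translate([40, 40, 20]) cube([60, 110, 180]);
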